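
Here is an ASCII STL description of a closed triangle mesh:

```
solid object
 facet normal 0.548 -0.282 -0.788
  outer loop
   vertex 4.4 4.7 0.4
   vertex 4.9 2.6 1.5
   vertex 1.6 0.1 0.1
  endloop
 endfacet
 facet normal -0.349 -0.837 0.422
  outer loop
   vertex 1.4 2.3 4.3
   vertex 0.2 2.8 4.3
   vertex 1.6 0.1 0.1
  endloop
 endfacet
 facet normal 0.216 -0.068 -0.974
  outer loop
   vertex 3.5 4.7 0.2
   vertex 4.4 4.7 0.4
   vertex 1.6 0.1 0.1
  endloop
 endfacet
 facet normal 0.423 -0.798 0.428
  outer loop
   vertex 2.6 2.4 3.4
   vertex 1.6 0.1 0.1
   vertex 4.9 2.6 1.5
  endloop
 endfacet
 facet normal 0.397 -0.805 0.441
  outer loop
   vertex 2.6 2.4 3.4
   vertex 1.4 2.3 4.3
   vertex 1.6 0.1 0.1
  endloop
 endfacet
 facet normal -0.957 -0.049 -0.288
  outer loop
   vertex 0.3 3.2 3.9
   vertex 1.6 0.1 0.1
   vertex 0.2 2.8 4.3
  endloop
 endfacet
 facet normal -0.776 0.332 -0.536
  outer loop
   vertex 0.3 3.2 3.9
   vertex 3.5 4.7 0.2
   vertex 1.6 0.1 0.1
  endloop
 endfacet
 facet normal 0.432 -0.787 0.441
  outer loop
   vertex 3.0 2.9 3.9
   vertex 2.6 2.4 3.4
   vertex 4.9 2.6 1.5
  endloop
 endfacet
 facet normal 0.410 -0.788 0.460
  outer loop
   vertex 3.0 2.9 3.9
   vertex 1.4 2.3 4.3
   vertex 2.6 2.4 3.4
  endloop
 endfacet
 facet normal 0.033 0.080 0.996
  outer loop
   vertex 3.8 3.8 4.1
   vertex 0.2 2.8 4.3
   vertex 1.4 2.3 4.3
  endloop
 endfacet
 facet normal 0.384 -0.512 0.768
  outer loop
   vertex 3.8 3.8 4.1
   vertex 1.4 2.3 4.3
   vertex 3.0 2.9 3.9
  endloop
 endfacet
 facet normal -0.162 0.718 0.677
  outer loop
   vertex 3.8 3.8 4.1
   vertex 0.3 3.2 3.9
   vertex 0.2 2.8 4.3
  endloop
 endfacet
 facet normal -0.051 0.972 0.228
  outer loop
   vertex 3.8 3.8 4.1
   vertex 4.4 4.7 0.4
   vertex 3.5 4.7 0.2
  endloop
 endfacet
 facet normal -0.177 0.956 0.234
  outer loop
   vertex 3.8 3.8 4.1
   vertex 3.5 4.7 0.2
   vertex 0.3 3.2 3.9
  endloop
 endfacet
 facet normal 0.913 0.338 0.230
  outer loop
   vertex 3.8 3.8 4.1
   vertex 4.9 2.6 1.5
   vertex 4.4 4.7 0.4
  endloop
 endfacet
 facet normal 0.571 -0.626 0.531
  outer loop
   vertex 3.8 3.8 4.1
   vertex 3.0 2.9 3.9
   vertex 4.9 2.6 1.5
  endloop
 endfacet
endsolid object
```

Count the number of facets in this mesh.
16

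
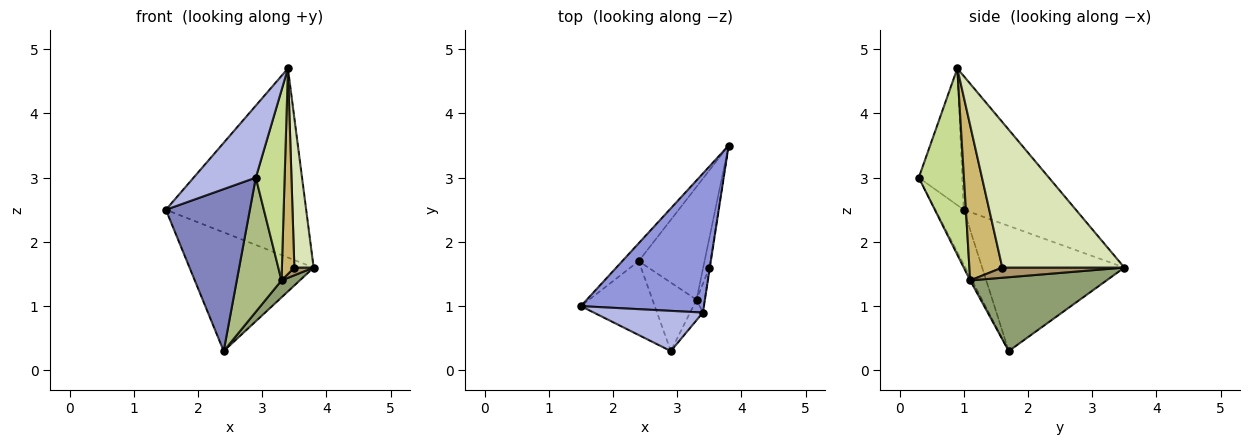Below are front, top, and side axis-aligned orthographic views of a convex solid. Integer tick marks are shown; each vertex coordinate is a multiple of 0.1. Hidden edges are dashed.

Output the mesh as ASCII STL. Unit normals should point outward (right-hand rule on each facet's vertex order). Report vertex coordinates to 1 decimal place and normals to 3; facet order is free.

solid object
 facet normal -0.750 0.654 -0.099
  outer loop
   vertex 2.4 1.7 0.3
   vertex 1.5 1.0 2.5
   vertex 3.8 3.5 1.6
  endloop
 endfacet
 facet normal -0.293 -0.870 -0.397
  outer loop
   vertex 2.4 1.7 0.3
   vertex 2.9 0.3 3.0
   vertex 1.5 1.0 2.5
  endloop
 endfacet
 facet normal -0.541 0.677 0.498
  outer loop
   vertex 3.4 0.9 4.7
   vertex 3.8 3.5 1.6
   vertex 1.5 1.0 2.5
  endloop
 endfacet
 facet normal -0.521 -0.745 0.416
  outer loop
   vertex 3.4 0.9 4.7
   vertex 1.5 1.0 2.5
   vertex 2.9 0.3 3.0
  endloop
 endfacet
 facet normal 0.743 -0.100 -0.662
  outer loop
   vertex 3.3 1.1 1.4
   vertex 2.4 1.7 0.3
   vertex 3.8 3.5 1.6
  endloop
 endfacet
 facet normal -0.038 -0.890 -0.454
  outer loop
   vertex 3.3 1.1 1.4
   vertex 2.9 0.3 3.0
   vertex 2.4 1.7 0.3
  endloop
 endfacet
 facet normal 0.842 -0.537 -0.058
  outer loop
   vertex 3.3 1.1 1.4
   vertex 3.4 0.9 4.7
   vertex 2.9 0.3 3.0
  endloop
 endfacet
 facet normal 0.988 -0.156 -0.003
  outer loop
   vertex 3.5 1.6 1.6
   vertex 3.8 3.5 1.6
   vertex 3.4 0.9 4.7
  endloop
 endfacet
 facet normal 0.848 -0.134 -0.513
  outer loop
   vertex 3.5 1.6 1.6
   vertex 3.3 1.1 1.4
   vertex 3.8 3.5 1.6
  endloop
 endfacet
 facet normal 0.934 -0.354 -0.050
  outer loop
   vertex 3.5 1.6 1.6
   vertex 3.4 0.9 4.7
   vertex 3.3 1.1 1.4
  endloop
 endfacet
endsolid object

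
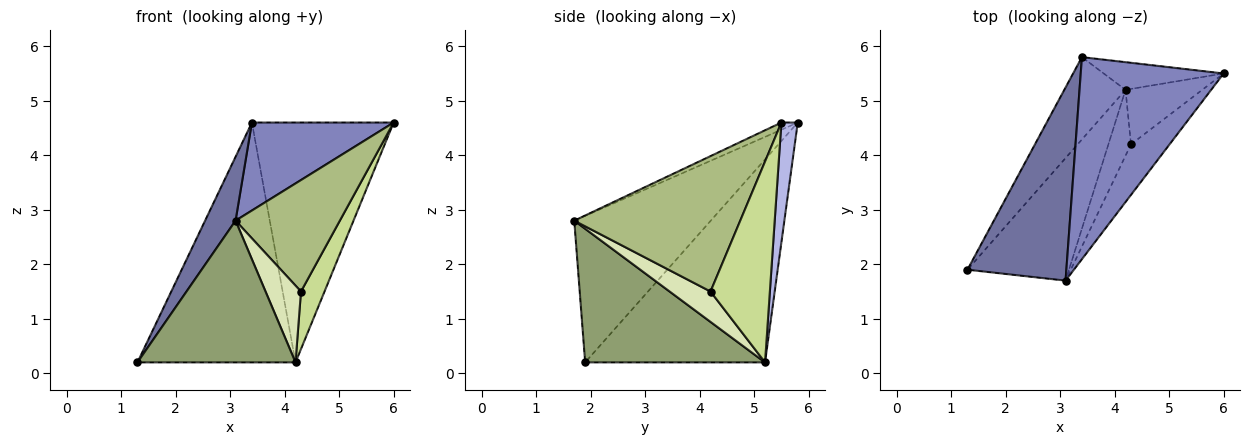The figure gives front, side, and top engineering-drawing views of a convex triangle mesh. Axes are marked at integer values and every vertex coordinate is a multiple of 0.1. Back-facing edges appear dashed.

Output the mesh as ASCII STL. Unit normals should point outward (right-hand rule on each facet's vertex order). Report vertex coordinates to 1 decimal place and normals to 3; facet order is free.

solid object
 facet normal -0.815 -0.182 0.550
  outer loop
   vertex 3.1 1.7 2.8
   vertex 3.4 5.8 4.6
   vertex 1.3 1.9 0.2
  endloop
 endfacet
 facet normal -0.046 -0.399 0.916
  outer loop
   vertex 3.1 1.7 2.8
   vertex 6.0 5.5 4.6
   vertex 3.4 5.8 4.6
  endloop
 endfacet
 facet normal -0.733 0.644 -0.221
  outer loop
   vertex 4.2 5.2 0.2
   vertex 1.3 1.9 0.2
   vertex 3.4 5.8 4.6
  endloop
 endfacet
 facet normal 0.114 0.987 -0.114
  outer loop
   vertex 4.2 5.2 0.2
   vertex 3.4 5.8 4.6
   vertex 6.0 5.5 4.6
  endloop
 endfacet
 facet normal 0.652 -0.573 -0.496
  outer loop
   vertex 4.2 5.2 0.2
   vertex 3.1 1.7 2.8
   vertex 1.3 1.9 0.2
  endloop
 endfacet
 facet normal 0.823 -0.517 -0.235
  outer loop
   vertex 4.3 4.2 1.5
   vertex 6.0 5.5 4.6
   vertex 3.1 1.7 2.8
  endloop
 endfacet
 facet normal 0.876 -0.347 -0.335
  outer loop
   vertex 4.3 4.2 1.5
   vertex 4.2 5.2 0.2
   vertex 6.0 5.5 4.6
  endloop
 endfacet
 facet normal 0.659 -0.571 -0.490
  outer loop
   vertex 4.3 4.2 1.5
   vertex 3.1 1.7 2.8
   vertex 4.2 5.2 0.2
  endloop
 endfacet
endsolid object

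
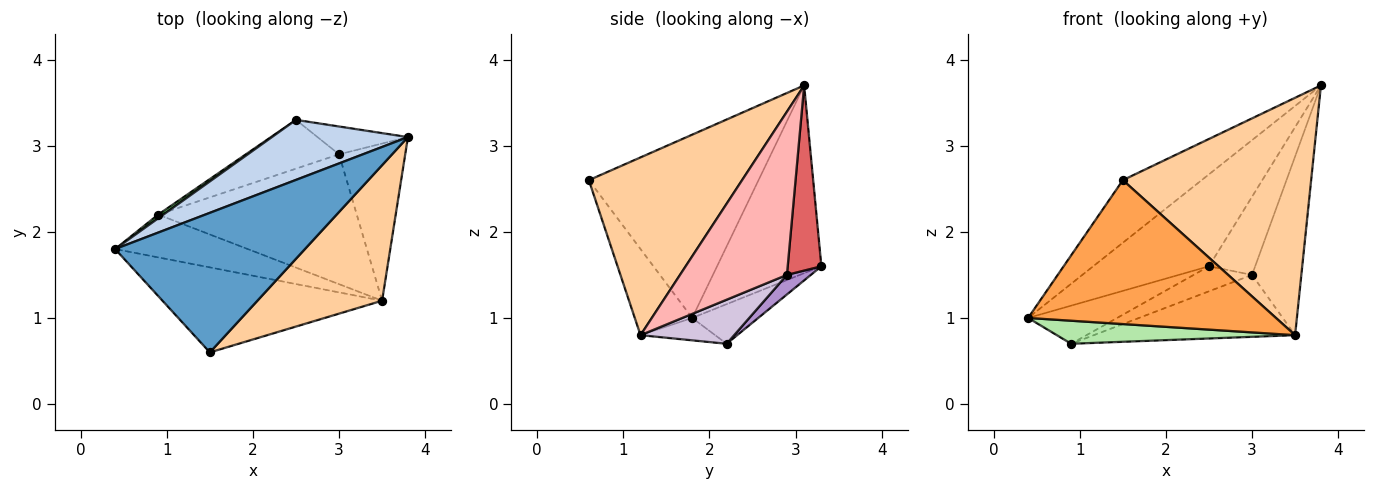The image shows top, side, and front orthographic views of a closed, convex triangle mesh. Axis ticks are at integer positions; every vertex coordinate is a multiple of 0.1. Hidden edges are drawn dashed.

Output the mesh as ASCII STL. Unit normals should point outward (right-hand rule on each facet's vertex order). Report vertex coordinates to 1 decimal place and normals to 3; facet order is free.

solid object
 facet normal -0.661 0.307 0.685
  outer loop
   vertex 1.5 0.6 2.6
   vertex 3.8 3.1 3.7
   vertex 0.4 1.8 1.0
  endloop
 endfacet
 facet normal -0.602 0.668 0.436
  outer loop
   vertex 2.5 3.3 1.6
   vertex 0.4 1.8 1.0
   vertex 3.8 3.1 3.7
  endloop
 endfacet
 facet normal -0.196 -0.844 -0.499
  outer loop
   vertex 3.5 1.2 0.8
   vertex 1.5 0.6 2.6
   vertex 0.4 1.8 1.0
  endloop
 endfacet
 facet normal 0.577 -0.709 0.405
  outer loop
   vertex 3.5 1.2 0.8
   vertex 3.8 3.1 3.7
   vertex 1.5 0.6 2.6
  endloop
 endfacet
 facet normal -0.594 0.801 0.077
  outer loop
   vertex 0.9 2.2 0.7
   vertex 0.4 1.8 1.0
   vertex 2.5 3.3 1.6
  endloop
 endfacet
 facet normal -0.147 -0.469 -0.871
  outer loop
   vertex 0.9 2.2 0.7
   vertex 3.5 1.2 0.8
   vertex 0.4 1.8 1.0
  endloop
 endfacet
 facet normal 0.566 0.777 -0.276
  outer loop
   vertex 3.0 2.9 1.5
   vertex 2.5 3.3 1.6
   vertex 3.8 3.1 3.7
  endloop
 endfacet
 facet normal 0.852 0.393 -0.346
  outer loop
   vertex 3.0 2.9 1.5
   vertex 3.8 3.1 3.7
   vertex 3.5 1.2 0.8
  endloop
 endfacet
 facet normal 0.184 0.448 -0.875
  outer loop
   vertex 3.0 2.9 1.5
   vertex 0.9 2.2 0.7
   vertex 2.5 3.3 1.6
  endloop
 endfacet
 facet normal 0.196 0.422 -0.885
  outer loop
   vertex 3.0 2.9 1.5
   vertex 3.5 1.2 0.8
   vertex 0.9 2.2 0.7
  endloop
 endfacet
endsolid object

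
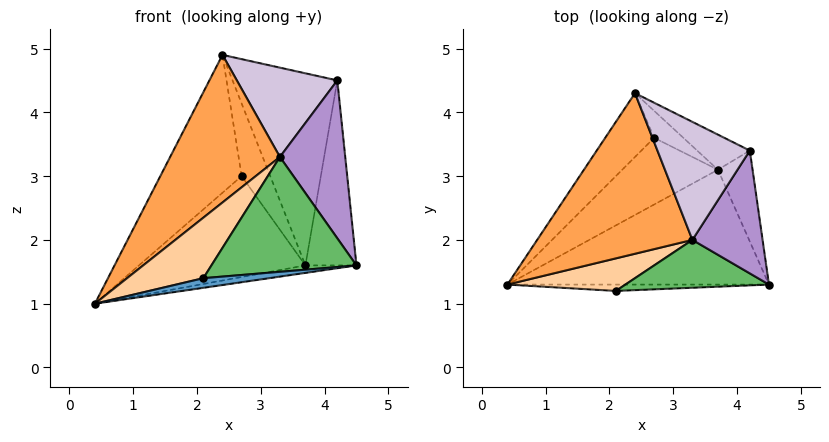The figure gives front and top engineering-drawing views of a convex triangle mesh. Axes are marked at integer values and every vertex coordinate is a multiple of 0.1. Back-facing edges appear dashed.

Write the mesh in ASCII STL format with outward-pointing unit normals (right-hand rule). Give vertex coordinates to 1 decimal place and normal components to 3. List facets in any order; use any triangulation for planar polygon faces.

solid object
 facet normal 0.080 -0.831 -0.550
  outer loop
   vertex 2.1 1.2 1.4
   vertex 0.4 1.3 1.0
   vertex 4.5 1.3 1.6
  endloop
 endfacet
 facet normal 0.145 0.064 -0.987
  outer loop
   vertex 3.7 3.1 1.6
   vertex 4.5 1.3 1.6
   vertex 0.4 1.3 1.0
  endloop
 endfacet
 facet normal -0.388 -0.624 0.679
  outer loop
   vertex 3.3 2.0 3.3
   vertex 2.4 4.3 4.9
   vertex 0.4 1.3 1.0
  endloop
 endfacet
 facet normal -0.161 -0.869 0.468
  outer loop
   vertex 3.3 2.0 3.3
   vertex 0.4 1.3 1.0
   vertex 2.1 1.2 1.4
  endloop
 endfacet
 facet normal 0.006 -0.923 0.385
  outer loop
   vertex 3.3 2.0 3.3
   vertex 2.1 1.2 1.4
   vertex 4.5 1.3 1.6
  endloop
 endfacet
 facet normal -0.477 0.798 -0.369
  outer loop
   vertex 2.7 3.6 3.0
   vertex 0.4 1.3 1.0
   vertex 2.4 4.3 4.9
  endloop
 endfacet
 facet normal -0.334 0.786 -0.520
  outer loop
   vertex 2.7 3.6 3.0
   vertex 3.7 3.1 1.6
   vertex 0.4 1.3 1.0
  endloop
 endfacet
 facet normal -0.019 0.937 -0.348
  outer loop
   vertex 2.7 3.6 3.0
   vertex 2.4 4.3 4.9
   vertex 3.7 3.1 1.6
  endloop
 endfacet
 facet normal 0.379 -0.731 0.568
  outer loop
   vertex 4.2 3.4 4.5
   vertex 3.3 2.0 3.3
   vertex 4.5 1.3 1.6
  endloop
 endfacet
 facet normal -0.124 -0.599 0.791
  outer loop
   vertex 4.2 3.4 4.5
   vertex 2.4 4.3 4.9
   vertex 3.3 2.0 3.3
  endloop
 endfacet
 facet normal 0.896 0.398 -0.196
  outer loop
   vertex 4.2 3.4 4.5
   vertex 4.5 1.3 1.6
   vertex 3.7 3.1 1.6
  endloop
 endfacet
 facet normal 0.412 0.896 -0.164
  outer loop
   vertex 4.2 3.4 4.5
   vertex 3.7 3.1 1.6
   vertex 2.4 4.3 4.9
  endloop
 endfacet
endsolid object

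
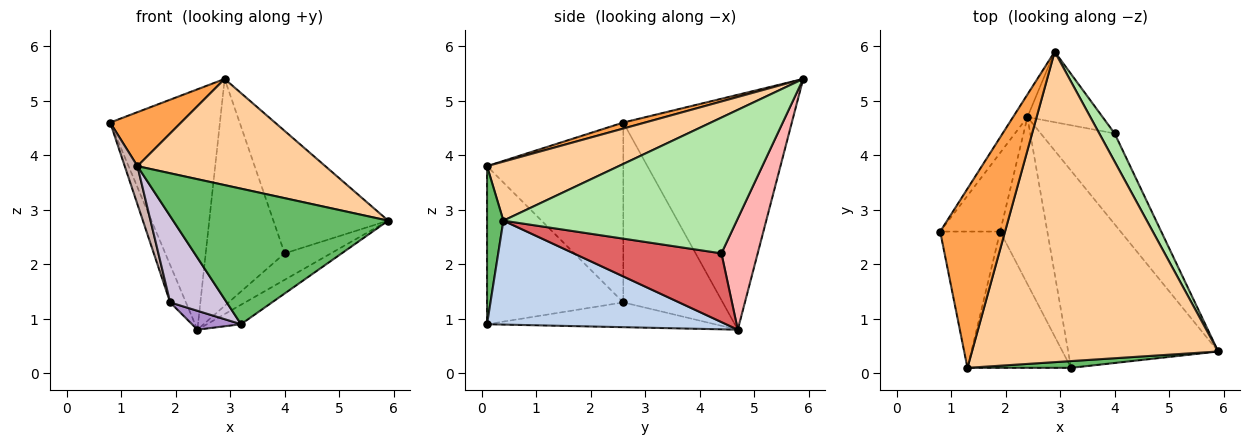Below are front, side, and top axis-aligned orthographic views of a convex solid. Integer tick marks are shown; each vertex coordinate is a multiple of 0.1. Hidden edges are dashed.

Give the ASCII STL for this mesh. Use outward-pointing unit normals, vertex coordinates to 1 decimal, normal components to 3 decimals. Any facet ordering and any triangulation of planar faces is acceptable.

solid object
 facet normal -0.837 0.545 -0.051
  outer loop
   vertex 2.4 4.7 0.8
   vertex 0.8 2.6 4.6
   vertex 2.9 5.9 5.4
  endloop
 endfacet
 facet normal 0.568 0.081 -0.819
  outer loop
   vertex 3.2 0.1 0.9
   vertex 2.4 4.7 0.8
   vertex 5.9 0.4 2.8
  endloop
 endfacet
 facet normal 0.088 -0.287 0.954
  outer loop
   vertex 1.3 0.1 3.8
   vertex 2.9 5.9 5.4
   vertex 0.8 2.6 4.6
  endloop
 endfacet
 facet normal 0.221 -0.316 0.923
  outer loop
   vertex 1.3 0.1 3.8
   vertex 5.9 0.4 2.8
   vertex 2.9 5.9 5.4
  endloop
 endfacet
 facet normal 0.076 -0.996 0.050
  outer loop
   vertex 1.3 0.1 3.8
   vertex 3.2 0.1 0.9
   vertex 5.9 0.4 2.8
  endloop
 endfacet
 facet normal 0.893 0.439 0.101
  outer loop
   vertex 4.0 4.4 2.2
   vertex 2.9 5.9 5.4
   vertex 5.9 0.4 2.8
  endloop
 endfacet
 facet normal 0.666 0.209 -0.716
  outer loop
   vertex 4.0 4.4 2.2
   vertex 5.9 0.4 2.8
   vertex 2.4 4.7 0.8
  endloop
 endfacet
 facet normal 0.402 0.874 -0.272
  outer loop
   vertex 4.0 4.4 2.2
   vertex 2.4 4.7 0.8
   vertex 2.9 5.9 5.4
  endloop
 endfacet
 facet normal -0.463 -0.100 -0.881
  outer loop
   vertex 1.9 2.6 1.3
   vertex 2.4 4.7 0.8
   vertex 3.2 0.1 0.9
  endloop
 endfacet
 facet normal -0.790 -0.328 -0.518
  outer loop
   vertex 1.9 2.6 1.3
   vertex 3.2 0.1 0.9
   vertex 1.3 0.1 3.8
  endloop
 endfacet
 facet normal -0.938 0.149 -0.313
  outer loop
   vertex 1.9 2.6 1.3
   vertex 0.8 2.6 4.6
   vertex 2.4 4.7 0.8
  endloop
 endfacet
 facet normal -0.945 -0.088 -0.315
  outer loop
   vertex 1.9 2.6 1.3
   vertex 1.3 0.1 3.8
   vertex 0.8 2.6 4.6
  endloop
 endfacet
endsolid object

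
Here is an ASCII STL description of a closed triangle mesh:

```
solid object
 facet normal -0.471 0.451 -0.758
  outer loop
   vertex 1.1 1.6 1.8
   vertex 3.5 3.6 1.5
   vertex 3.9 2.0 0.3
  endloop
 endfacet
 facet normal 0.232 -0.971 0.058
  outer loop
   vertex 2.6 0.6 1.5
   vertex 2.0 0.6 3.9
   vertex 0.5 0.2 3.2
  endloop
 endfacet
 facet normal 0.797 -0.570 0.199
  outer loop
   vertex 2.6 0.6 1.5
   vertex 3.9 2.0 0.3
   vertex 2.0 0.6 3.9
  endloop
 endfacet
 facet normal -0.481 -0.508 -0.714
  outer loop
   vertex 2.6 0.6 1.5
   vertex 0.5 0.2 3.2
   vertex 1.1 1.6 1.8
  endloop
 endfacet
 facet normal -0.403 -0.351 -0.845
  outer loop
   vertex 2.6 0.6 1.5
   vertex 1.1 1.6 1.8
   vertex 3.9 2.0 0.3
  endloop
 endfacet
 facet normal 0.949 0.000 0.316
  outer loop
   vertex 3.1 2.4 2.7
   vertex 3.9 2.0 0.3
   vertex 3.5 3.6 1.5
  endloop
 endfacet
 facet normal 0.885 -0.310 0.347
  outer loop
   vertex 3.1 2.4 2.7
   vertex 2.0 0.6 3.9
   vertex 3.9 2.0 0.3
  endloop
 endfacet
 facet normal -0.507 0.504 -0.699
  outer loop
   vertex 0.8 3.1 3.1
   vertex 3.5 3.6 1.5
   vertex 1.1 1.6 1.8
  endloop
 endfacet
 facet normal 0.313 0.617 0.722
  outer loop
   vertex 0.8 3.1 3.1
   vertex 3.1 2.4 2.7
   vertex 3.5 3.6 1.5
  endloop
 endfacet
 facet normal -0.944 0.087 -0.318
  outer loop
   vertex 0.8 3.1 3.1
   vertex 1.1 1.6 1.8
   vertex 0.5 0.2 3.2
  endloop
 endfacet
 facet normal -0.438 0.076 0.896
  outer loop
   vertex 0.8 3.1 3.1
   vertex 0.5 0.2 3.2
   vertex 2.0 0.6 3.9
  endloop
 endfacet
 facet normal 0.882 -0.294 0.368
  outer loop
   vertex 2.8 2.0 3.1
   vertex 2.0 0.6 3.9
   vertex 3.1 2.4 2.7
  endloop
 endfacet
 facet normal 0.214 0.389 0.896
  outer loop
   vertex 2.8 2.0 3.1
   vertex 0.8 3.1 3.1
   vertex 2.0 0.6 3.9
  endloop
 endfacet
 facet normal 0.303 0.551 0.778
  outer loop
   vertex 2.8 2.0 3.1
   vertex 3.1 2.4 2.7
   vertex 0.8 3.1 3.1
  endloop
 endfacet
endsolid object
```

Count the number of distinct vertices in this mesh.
9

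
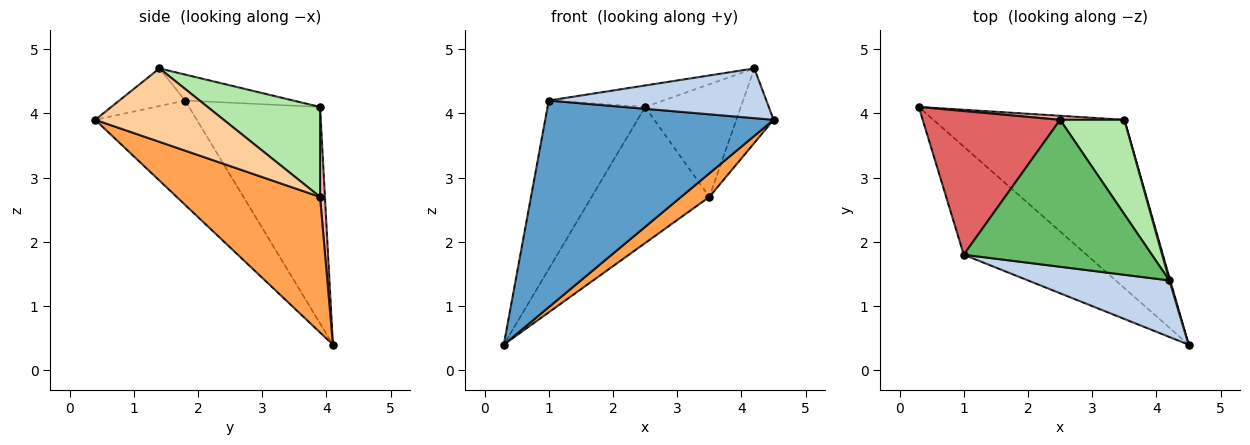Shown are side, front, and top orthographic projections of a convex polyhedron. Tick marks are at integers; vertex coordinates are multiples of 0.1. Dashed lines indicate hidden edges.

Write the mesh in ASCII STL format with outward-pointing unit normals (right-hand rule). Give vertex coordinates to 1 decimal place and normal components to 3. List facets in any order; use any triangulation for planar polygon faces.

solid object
 facet normal -0.367 -0.824 -0.431
  outer loop
   vertex 1.0 1.8 4.2
   vertex 0.3 4.1 0.4
   vertex 4.5 0.4 3.9
  endloop
 endfacet
 facet normal -0.196 -0.648 0.736
  outer loop
   vertex 1.0 1.8 4.2
   vertex 4.5 0.4 3.9
   vertex 4.2 1.4 4.7
  endloop
 endfacet
 facet normal 0.575 -0.113 -0.810
  outer loop
   vertex 3.5 3.9 2.7
   vertex 4.5 0.4 3.9
   vertex 0.3 4.1 0.4
  endloop
 endfacet
 facet normal 0.960 0.279 0.012
  outer loop
   vertex 3.5 3.9 2.7
   vertex 4.2 1.4 4.7
   vertex 4.5 0.4 3.9
  endloop
 endfacet
 facet normal -0.135 0.143 0.980
  outer loop
   vertex 2.5 3.9 4.1
   vertex 1.0 1.8 4.2
   vertex 4.2 1.4 4.7
  endloop
 endfacet
 facet normal 0.669 0.570 0.478
  outer loop
   vertex 2.5 3.9 4.1
   vertex 4.2 1.4 4.7
   vertex 3.5 3.9 2.7
  endloop
 endfacet
 facet normal -0.715 0.532 0.454
  outer loop
   vertex 2.5 3.9 4.1
   vertex 0.3 4.1 0.4
   vertex 1.0 1.8 4.2
  endloop
 endfacet
 facet normal 0.041 0.999 0.029
  outer loop
   vertex 2.5 3.9 4.1
   vertex 3.5 3.9 2.7
   vertex 0.3 4.1 0.4
  endloop
 endfacet
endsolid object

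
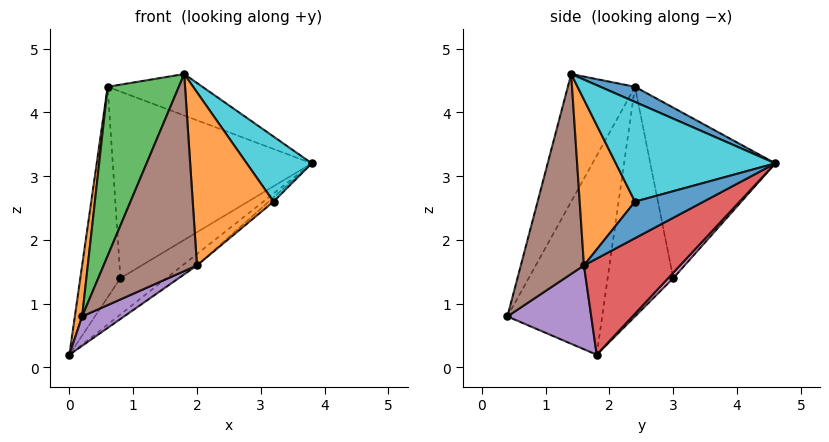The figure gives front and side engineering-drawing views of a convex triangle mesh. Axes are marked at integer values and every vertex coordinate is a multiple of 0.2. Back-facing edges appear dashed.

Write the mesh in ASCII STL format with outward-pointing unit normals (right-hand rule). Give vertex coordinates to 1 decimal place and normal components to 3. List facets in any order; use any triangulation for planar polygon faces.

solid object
 facet normal 0.122 0.333 0.935
  outer loop
   vertex 0.6 2.4 4.4
   vertex 1.8 1.4 4.6
   vertex 3.8 4.6 3.2
  endloop
 endfacet
 facet normal -0.986 -0.076 0.152
  outer loop
   vertex 0.6 2.4 4.4
   vertex 0.0 1.8 0.2
   vertex 0.2 0.4 0.8
  endloop
 endfacet
 facet normal -0.619 -0.656 0.433
  outer loop
   vertex 0.6 2.4 4.4
   vertex 0.2 0.4 0.8
   vertex 1.8 1.4 4.6
  endloop
 endfacet
 facet normal 0.577 0.087 -0.812
  outer loop
   vertex 2.0 1.6 1.6
   vertex 0.0 1.8 0.2
   vertex 3.8 4.6 3.2
  endloop
 endfacet
 facet normal 0.535 -0.267 -0.802
  outer loop
   vertex 2.0 1.6 1.6
   vertex 0.2 0.4 0.8
   vertex 0.0 1.8 0.2
  endloop
 endfacet
 facet normal 0.560 -0.828 -0.018
  outer loop
   vertex 2.0 1.6 1.6
   vertex 1.8 1.4 4.6
   vertex 0.2 0.4 0.8
  endloop
 endfacet
 facet normal 0.075 0.679 -0.730
  outer loop
   vertex 0.8 3.0 1.4
   vertex 3.8 4.6 3.2
   vertex 0.0 1.8 0.2
  endloop
 endfacet
 facet normal -0.852 0.521 0.047
  outer loop
   vertex 0.8 3.0 1.4
   vertex 0.0 1.8 0.2
   vertex 0.6 2.4 4.4
  endloop
 endfacet
 facet normal -0.527 0.839 0.133
  outer loop
   vertex 0.8 3.0 1.4
   vertex 0.6 2.4 4.4
   vertex 3.8 4.6 3.2
  endloop
 endfacet
 facet normal 0.841 -0.343 0.417
  outer loop
   vertex 3.2 2.4 2.6
   vertex 3.8 4.6 3.2
   vertex 1.8 1.4 4.6
  endloop
 endfacet
 facet normal 0.622 0.043 -0.782
  outer loop
   vertex 3.2 2.4 2.6
   vertex 2.0 1.6 1.6
   vertex 3.8 4.6 3.2
  endloop
 endfacet
 facet normal 0.565 -0.825 -0.017
  outer loop
   vertex 3.2 2.4 2.6
   vertex 1.8 1.4 4.6
   vertex 2.0 1.6 1.6
  endloop
 endfacet
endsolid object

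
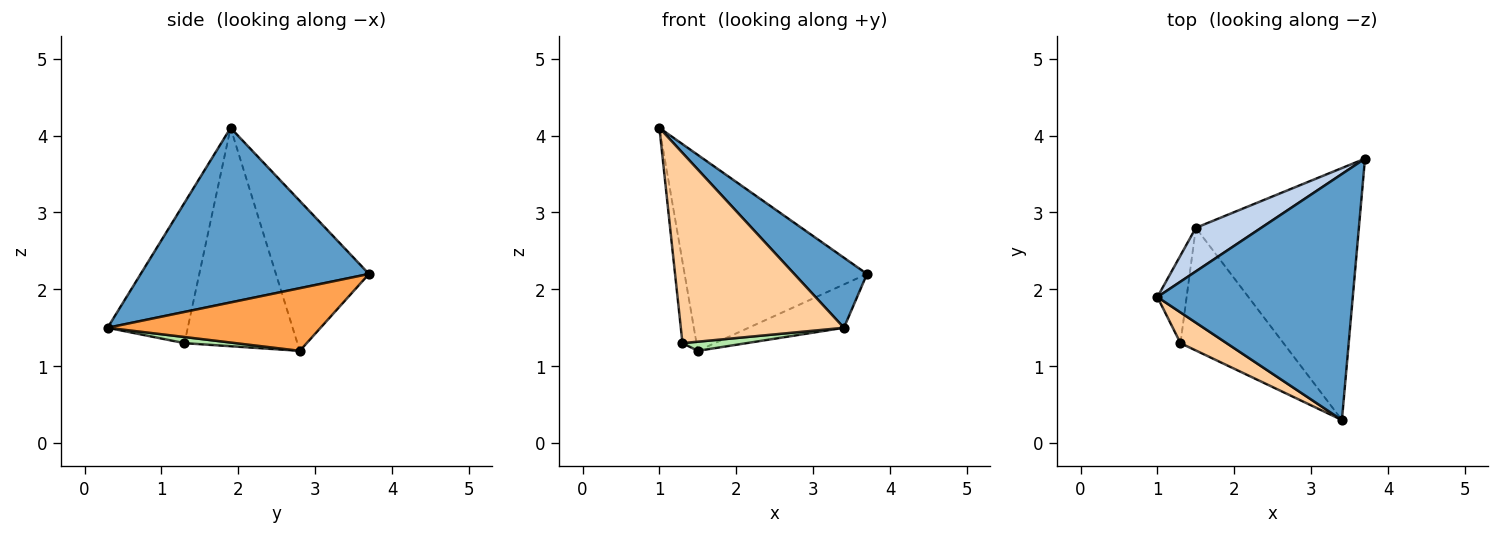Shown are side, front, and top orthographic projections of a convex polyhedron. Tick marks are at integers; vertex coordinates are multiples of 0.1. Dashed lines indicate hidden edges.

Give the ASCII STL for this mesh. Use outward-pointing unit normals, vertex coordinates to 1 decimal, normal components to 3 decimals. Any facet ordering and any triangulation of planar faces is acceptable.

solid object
 facet normal 0.652 -0.208 0.729
  outer loop
   vertex 3.4 0.3 1.5
   vertex 3.7 3.7 2.2
   vertex 1.0 1.9 4.1
  endloop
 endfacet
 facet normal -0.446 0.874 0.194
  outer loop
   vertex 1.5 2.8 1.2
   vertex 1.0 1.9 4.1
   vertex 3.7 3.7 2.2
  endloop
 endfacet
 facet normal 0.354 0.159 -0.922
  outer loop
   vertex 1.5 2.8 1.2
   vertex 3.7 3.7 2.2
   vertex 3.4 0.3 1.5
  endloop
 endfacet
 facet normal -0.437 -0.888 0.144
  outer loop
   vertex 1.3 1.3 1.3
   vertex 3.4 0.3 1.5
   vertex 1.0 1.9 4.1
  endloop
 endfacet
 facet normal -0.984 0.122 -0.132
  outer loop
   vertex 1.3 1.3 1.3
   vertex 1.0 1.9 4.1
   vertex 1.5 2.8 1.2
  endloop
 endfacet
 facet normal 0.059 -0.074 -0.995
  outer loop
   vertex 1.3 1.3 1.3
   vertex 1.5 2.8 1.2
   vertex 3.4 0.3 1.5
  endloop
 endfacet
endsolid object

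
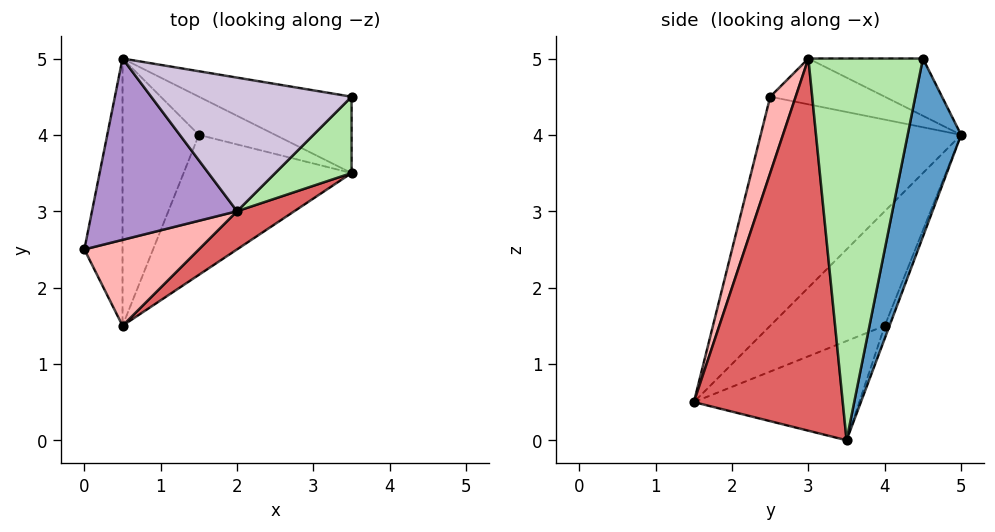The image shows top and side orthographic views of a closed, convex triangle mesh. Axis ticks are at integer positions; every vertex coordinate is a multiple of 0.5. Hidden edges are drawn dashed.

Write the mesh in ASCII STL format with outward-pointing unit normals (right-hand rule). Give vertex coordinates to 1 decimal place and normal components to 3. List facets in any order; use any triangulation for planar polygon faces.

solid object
 facet normal 0.223 0.956 -0.191
  outer loop
   vertex 3.5 4.5 5.0
   vertex 3.5 3.5 0.0
   vertex 0.5 5.0 4.0
  endloop
 endfacet
 facet normal -0.973 0.162 -0.162
  outer loop
   vertex 0.5 1.5 0.5
   vertex 0.0 2.5 4.5
   vertex 0.5 5.0 4.0
  endloop
 endfacet
 facet normal -0.066 0.917 -0.393
  outer loop
   vertex 1.5 4.0 1.5
   vertex 0.5 5.0 4.0
   vertex 3.5 3.5 0.0
  endloop
 endfacet
 facet normal -0.446 0.480 -0.755
  outer loop
   vertex 1.5 4.0 1.5
   vertex 3.5 3.5 0.0
   vertex 0.5 1.5 0.5
  endloop
 endfacet
 facet normal -0.728 0.485 -0.485
  outer loop
   vertex 1.5 4.0 1.5
   vertex 0.5 1.5 0.5
   vertex 0.5 5.0 4.0
  endloop
 endfacet
 facet normal 0.700 -0.700 0.140
  outer loop
   vertex 2.0 3.0 5.0
   vertex 3.5 3.5 0.0
   vertex 3.5 4.5 5.0
  endloop
 endfacet
 facet normal 0.563 -0.822 0.087
  outer loop
   vertex 2.0 3.0 5.0
   vertex 0.5 1.5 0.5
   vertex 3.5 3.5 0.0
  endloop
 endfacet
 facet normal 0.173 -0.950 0.259
  outer loop
   vertex 2.0 3.0 5.0
   vertex 0.0 2.5 4.5
   vertex 0.5 1.5 0.5
  endloop
 endfacet
 facet normal -0.292 0.243 0.925
  outer loop
   vertex 2.0 3.0 5.0
   vertex 0.5 5.0 4.0
   vertex 0.0 2.5 4.5
  endloop
 endfacet
 facet normal -0.265 0.265 0.927
  outer loop
   vertex 2.0 3.0 5.0
   vertex 3.5 4.5 5.0
   vertex 0.5 5.0 4.0
  endloop
 endfacet
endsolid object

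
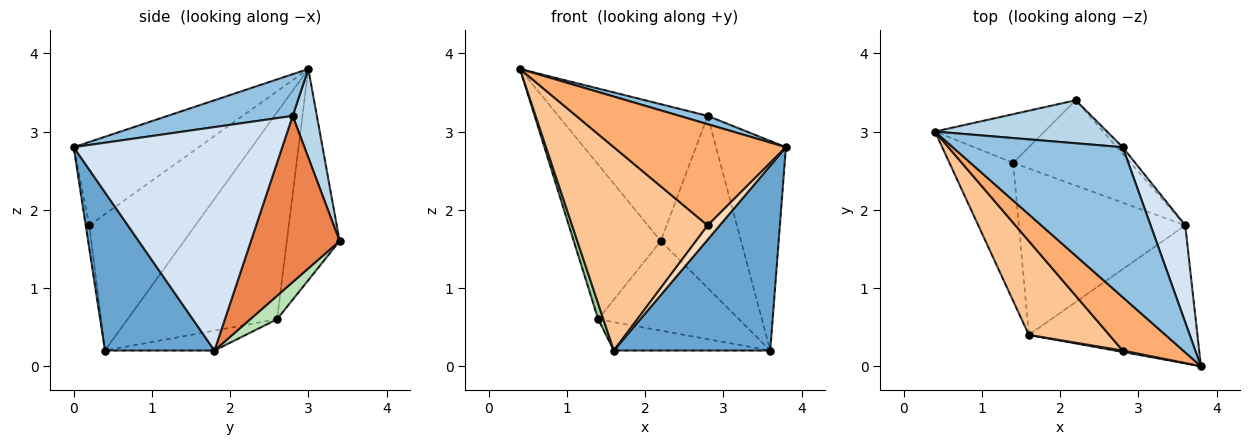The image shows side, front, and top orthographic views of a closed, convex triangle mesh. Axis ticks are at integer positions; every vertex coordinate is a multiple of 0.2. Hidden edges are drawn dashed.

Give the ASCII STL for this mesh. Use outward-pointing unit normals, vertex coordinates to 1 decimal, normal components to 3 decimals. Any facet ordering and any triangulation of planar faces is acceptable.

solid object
 facet normal 0.489 -0.699 -0.522
  outer loop
   vertex 3.6 1.8 0.2
   vertex 3.8 0.0 2.8
   vertex 1.6 0.4 0.2
  endloop
 endfacet
 facet normal 0.238 -0.054 0.970
  outer loop
   vertex 2.8 2.8 3.2
   vertex 0.4 3.0 3.8
   vertex 3.8 0.0 2.8
  endloop
 endfacet
 facet normal 0.153 0.943 0.296
  outer loop
   vertex 2.8 2.8 3.2
   vertex 2.2 3.4 1.6
   vertex 0.4 3.0 3.8
  endloop
 endfacet
 facet normal 0.938 0.314 0.145
  outer loop
   vertex 2.8 2.8 3.2
   vertex 3.8 0.0 2.8
   vertex 3.6 1.8 0.2
  endloop
 endfacet
 facet normal 0.741 0.671 -0.026
  outer loop
   vertex 2.8 2.8 3.2
   vertex 3.6 1.8 0.2
   vertex 2.2 3.4 1.6
  endloop
 endfacet
 facet normal -0.541 -0.744 0.392
  outer loop
   vertex 2.8 0.2 1.8
   vertex 3.8 0.0 2.8
   vertex 0.4 3.0 3.8
  endloop
 endfacet
 facet normal -0.579 -0.740 0.342
  outer loop
   vertex 2.8 0.2 1.8
   vertex 0.4 3.0 3.8
   vertex 1.6 0.4 0.2
  endloop
 endfacet
 facet normal -0.286 -0.953 0.095
  outer loop
   vertex 2.8 0.2 1.8
   vertex 1.6 0.4 0.2
   vertex 3.8 0.0 2.8
  endloop
 endfacet
 facet normal -0.501 0.826 -0.260
  outer loop
   vertex 1.4 2.6 0.6
   vertex 0.4 3.0 3.8
   vertex 2.2 3.4 1.6
  endloop
 endfacet
 facet normal -0.955 -0.033 -0.294
  outer loop
   vertex 1.4 2.6 0.6
   vertex 1.6 0.4 0.2
   vertex 0.4 3.0 3.8
  endloop
 endfacet
 facet normal 0.137 0.717 -0.683
  outer loop
   vertex 1.4 2.6 0.6
   vertex 2.2 3.4 1.6
   vertex 3.6 1.8 0.2
  endloop
 endfacet
 facet normal -0.117 0.167 -0.979
  outer loop
   vertex 1.4 2.6 0.6
   vertex 3.6 1.8 0.2
   vertex 1.6 0.4 0.2
  endloop
 endfacet
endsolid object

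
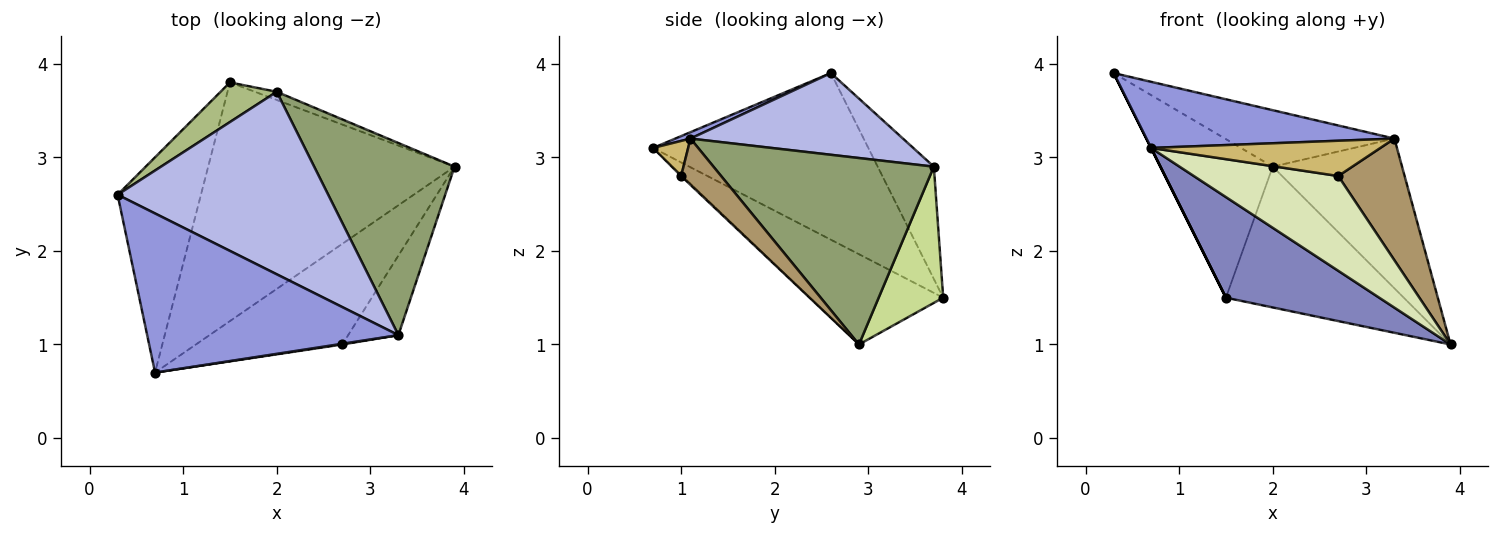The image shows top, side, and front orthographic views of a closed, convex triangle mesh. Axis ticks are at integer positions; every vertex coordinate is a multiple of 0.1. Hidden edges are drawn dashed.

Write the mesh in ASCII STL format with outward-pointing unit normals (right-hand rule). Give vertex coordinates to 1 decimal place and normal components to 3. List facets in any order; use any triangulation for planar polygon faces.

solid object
 facet normal -0.894 0.000 -0.447
  outer loop
   vertex 1.5 3.8 1.5
   vertex 0.7 0.7 3.1
   vertex 0.3 2.6 3.9
  endloop
 endfacet
 facet normal -0.320 -0.368 -0.873
  outer loop
   vertex 1.5 3.8 1.5
   vertex 3.9 2.9 1.0
   vertex 0.7 0.7 3.1
  endloop
 endfacet
 facet normal 0.024 -0.384 0.923
  outer loop
   vertex 3.3 1.1 3.2
   vertex 0.3 2.6 3.9
   vertex 0.7 0.7 3.1
  endloop
 endfacet
 facet normal 0.348 0.277 0.896
  outer loop
   vertex 2.0 3.7 2.9
   vertex 0.3 2.6 3.9
   vertex 3.3 1.1 3.2
  endloop
 endfacet
 facet normal 0.723 0.425 0.545
  outer loop
   vertex 2.0 3.7 2.9
   vertex 3.3 1.1 3.2
   vertex 3.9 2.9 1.0
  endloop
 endfacet
 facet normal -0.436 0.873 0.218
  outer loop
   vertex 2.0 3.7 2.9
   vertex 1.5 3.8 1.5
   vertex 0.3 2.6 3.9
  endloop
 endfacet
 facet normal 0.341 0.939 -0.055
  outer loop
   vertex 2.0 3.7 2.9
   vertex 3.9 2.9 1.0
   vertex 1.5 3.8 1.5
  endloop
 endfacet
 facet normal -0.006 -0.686 -0.728
  outer loop
   vertex 2.7 1.0 2.8
   vertex 0.7 0.7 3.1
   vertex 3.9 2.9 1.0
  endloop
 endfacet
 facet normal 0.450 -0.747 -0.489
  outer loop
   vertex 2.7 1.0 2.8
   vertex 3.9 2.9 1.0
   vertex 3.3 1.1 3.2
  endloop
 endfacet
 facet normal 0.151 -0.988 0.020
  outer loop
   vertex 2.7 1.0 2.8
   vertex 3.3 1.1 3.2
   vertex 0.7 0.7 3.1
  endloop
 endfacet
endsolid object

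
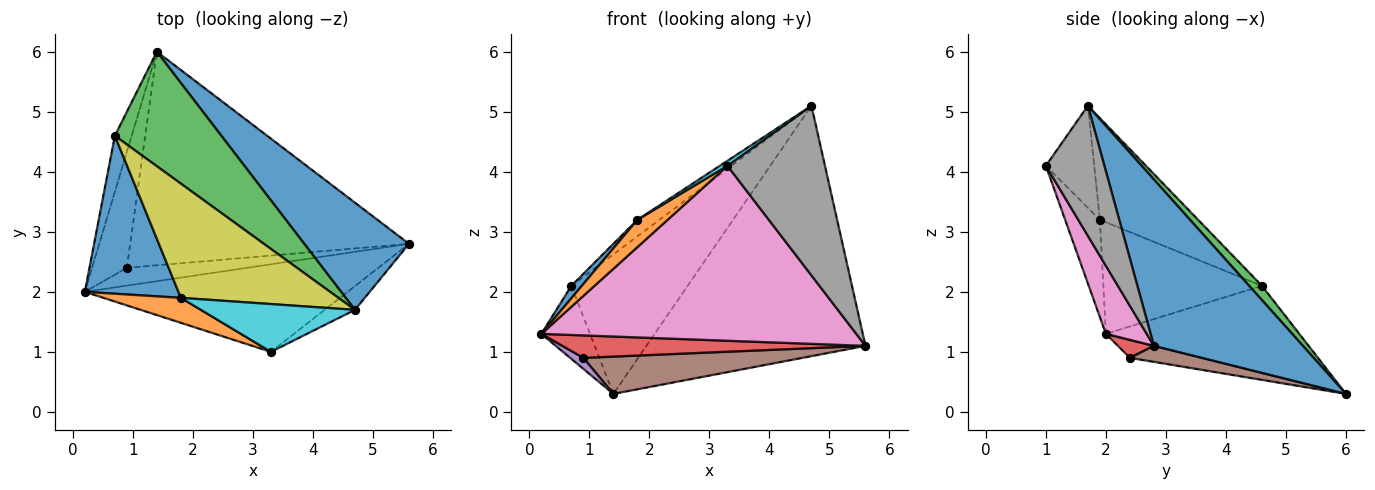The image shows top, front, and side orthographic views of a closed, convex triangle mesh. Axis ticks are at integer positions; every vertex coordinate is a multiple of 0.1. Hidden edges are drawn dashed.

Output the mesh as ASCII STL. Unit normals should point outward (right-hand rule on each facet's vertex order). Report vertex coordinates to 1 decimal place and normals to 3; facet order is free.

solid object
 facet normal 0.530 0.779 0.334
  outer loop
   vertex 4.7 1.7 5.1
   vertex 5.6 2.8 1.1
   vertex 1.4 6.0 0.3
  endloop
 endfacet
 facet normal -0.953 0.240 -0.184
  outer loop
   vertex 0.7 4.6 2.1
   vertex 1.4 6.0 0.3
   vertex 0.2 2.0 1.3
  endloop
 endfacet
 facet normal 0.084 0.770 0.632
  outer loop
   vertex 0.7 4.6 2.1
   vertex 4.7 1.7 5.1
   vertex 1.4 6.0 0.3
  endloop
 endfacet
 facet normal 0.093 -0.781 -0.618
  outer loop
   vertex 0.9 2.4 0.9
   vertex 5.6 2.8 1.1
   vertex 0.2 2.0 1.3
  endloop
 endfacet
 facet normal -0.458 -0.084 -0.885
  outer loop
   vertex 0.9 2.4 0.9
   vertex 0.2 2.0 1.3
   vertex 1.4 6.0 0.3
  endloop
 endfacet
 facet normal 0.056 -0.172 -0.984
  outer loop
   vertex 0.9 2.4 0.9
   vertex 1.4 6.0 0.3
   vertex 5.6 2.8 1.1
  endloop
 endfacet
 facet normal 0.115 -0.888 -0.445
  outer loop
   vertex 3.3 1.0 4.1
   vertex 0.2 2.0 1.3
   vertex 5.6 2.8 1.1
  endloop
 endfacet
 facet normal 0.511 -0.851 -0.119
  outer loop
   vertex 3.3 1.0 4.1
   vertex 5.6 2.8 1.1
   vertex 4.7 1.7 5.1
  endloop
 endfacet
 facet normal -0.538 0.121 0.834
  outer loop
   vertex 1.8 1.9 3.2
   vertex 4.7 1.7 5.1
   vertex 0.7 4.6 2.1
  endloop
 endfacet
 facet normal -0.550 -0.086 0.831
  outer loop
   vertex 1.8 1.9 3.2
   vertex 3.3 1.0 4.1
   vertex 4.7 1.7 5.1
  endloop
 endfacet
 facet normal -0.765 -0.050 0.642
  outer loop
   vertex 1.8 1.9 3.2
   vertex 0.7 4.6 2.1
   vertex 0.2 2.0 1.3
  endloop
 endfacet
 facet normal -0.647 -0.563 0.515
  outer loop
   vertex 1.8 1.9 3.2
   vertex 0.2 2.0 1.3
   vertex 3.3 1.0 4.1
  endloop
 endfacet
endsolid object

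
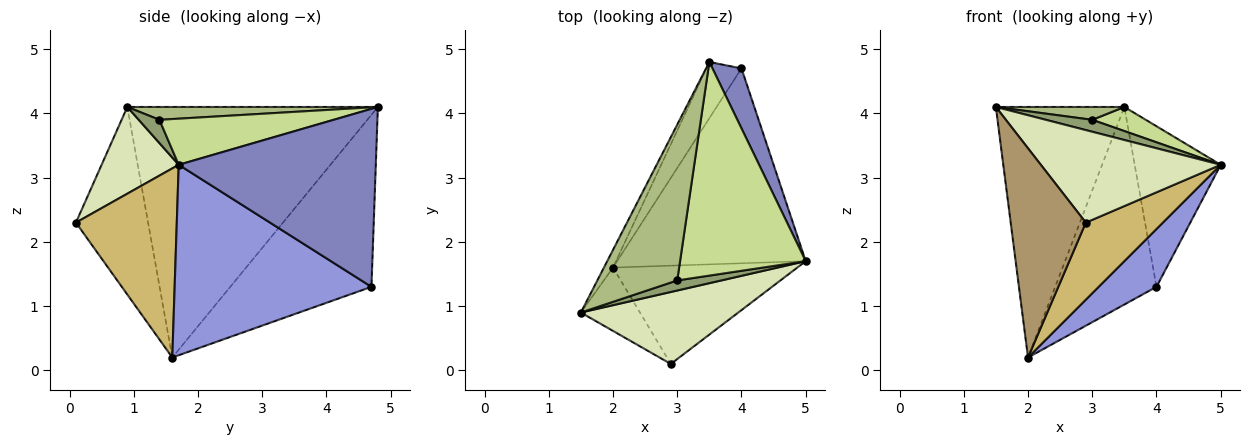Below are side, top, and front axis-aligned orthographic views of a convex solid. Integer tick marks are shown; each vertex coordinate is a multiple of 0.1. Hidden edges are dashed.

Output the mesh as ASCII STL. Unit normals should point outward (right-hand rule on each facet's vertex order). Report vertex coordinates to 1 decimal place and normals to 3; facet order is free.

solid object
 facet normal -0.889 0.456 -0.032
  outer loop
   vertex 2.0 1.6 0.2
   vertex 1.5 0.9 4.1
   vertex 3.5 4.8 4.1
  endloop
 endfacet
 facet normal 0.906 0.396 0.148
  outer loop
   vertex 4.0 4.7 1.3
   vertex 3.5 4.8 4.1
   vertex 5.0 1.7 3.2
  endloop
 endfacet
 facet normal 0.696 -0.204 -0.689
  outer loop
   vertex 4.0 4.7 1.3
   vertex 5.0 1.7 3.2
   vertex 2.0 1.6 0.2
  endloop
 endfacet
 facet normal -0.801 0.575 -0.164
  outer loop
   vertex 4.0 4.7 1.3
   vertex 2.0 1.6 0.2
   vertex 3.5 4.8 4.1
  endloop
 endfacet
 facet normal 0.322 -0.723 0.611
  outer loop
   vertex 3.0 1.4 3.9
   vertex 1.5 0.9 4.1
   vertex 5.0 1.7 3.2
  endloop
 endfacet
 facet normal 0.158 -0.081 0.984
  outer loop
   vertex 3.0 1.4 3.9
   vertex 3.5 4.8 4.1
   vertex 1.5 0.9 4.1
  endloop
 endfacet
 facet normal 0.343 -0.105 0.934
  outer loop
   vertex 3.0 1.4 3.9
   vertex 5.0 1.7 3.2
   vertex 3.5 4.8 4.1
  endloop
 endfacet
 facet normal 0.320 -0.748 0.582
  outer loop
   vertex 2.9 0.1 2.3
   vertex 5.0 1.7 3.2
   vertex 1.5 0.9 4.1
  endloop
 endfacet
 facet normal -0.677 -0.705 -0.213
  outer loop
   vertex 2.9 0.1 2.3
   vertex 1.5 0.9 4.1
   vertex 2.0 1.6 0.2
  endloop
 endfacet
 facet normal 0.628 -0.480 -0.612
  outer loop
   vertex 2.9 0.1 2.3
   vertex 2.0 1.6 0.2
   vertex 5.0 1.7 3.2
  endloop
 endfacet
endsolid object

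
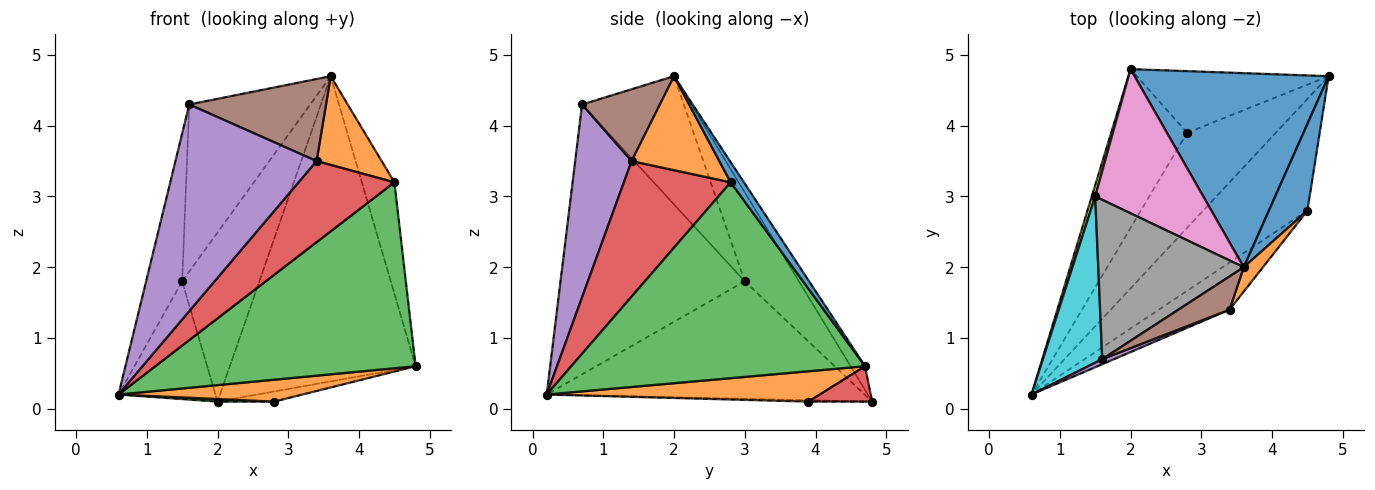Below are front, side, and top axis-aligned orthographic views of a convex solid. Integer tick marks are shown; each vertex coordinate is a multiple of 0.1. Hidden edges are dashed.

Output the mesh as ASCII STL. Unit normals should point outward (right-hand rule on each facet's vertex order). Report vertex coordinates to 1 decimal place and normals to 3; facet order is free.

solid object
 facet normal -0.066 0.842 0.535
  outer loop
   vertex 3.6 2.0 4.7
   vertex 4.8 4.7 0.6
   vertex 2.0 4.8 0.1
  endloop
 endfacet
 facet normal 0.316 -0.213 -0.924
  outer loop
   vertex 2.8 3.9 0.1
   vertex 4.8 4.7 0.6
   vertex 0.6 0.2 0.2
  endloop
 endfacet
 facet normal -0.018 -0.016 -1.000
  outer loop
   vertex 2.8 3.9 0.1
   vertex 0.6 0.2 0.2
   vertex 2.0 4.8 0.1
  endloop
 endfacet
 facet normal 0.179 0.159 -0.971
  outer loop
   vertex 2.8 3.9 0.1
   vertex 2.0 4.8 0.1
   vertex 4.8 4.7 0.6
  endloop
 endfacet
 facet normal 0.371 -0.928 0.023
  outer loop
   vertex 3.4 1.4 3.5
   vertex 1.6 0.7 4.3
   vertex 0.6 0.2 0.2
  endloop
 endfacet
 facet normal 0.466 -0.820 0.332
  outer loop
   vertex 3.4 1.4 3.5
   vertex 3.6 2.0 4.7
   vertex 1.6 0.7 4.3
  endloop
 endfacet
 facet normal -0.471 0.671 0.572
  outer loop
   vertex 1.5 3.0 1.8
   vertex 3.6 2.0 4.7
   vertex 2.0 4.8 0.1
  endloop
 endfacet
 facet normal -0.520 0.618 0.590
  outer loop
   vertex 1.5 3.0 1.8
   vertex 1.6 0.7 4.3
   vertex 3.6 2.0 4.7
  endloop
 endfacet
 facet normal -0.956 0.292 0.028
  outer loop
   vertex 1.5 3.0 1.8
   vertex 2.0 4.8 0.1
   vertex 0.6 0.2 0.2
  endloop
 endfacet
 facet normal -0.959 0.188 0.211
  outer loop
   vertex 1.5 3.0 1.8
   vertex 0.6 0.2 0.2
   vertex 1.6 0.7 4.3
  endloop
 endfacet
 facet normal 0.306 0.751 0.584
  outer loop
   vertex 4.5 2.8 3.2
   vertex 4.8 4.7 0.6
   vertex 3.6 2.0 4.7
  endloop
 endfacet
 facet normal 0.793 -0.588 0.162
  outer loop
   vertex 4.5 2.8 3.2
   vertex 3.6 2.0 4.7
   vertex 3.4 1.4 3.5
  endloop
 endfacet
 facet normal 0.695 -0.616 -0.370
  outer loop
   vertex 4.5 2.8 3.2
   vertex 0.6 0.2 0.2
   vertex 4.8 4.7 0.6
  endloop
 endfacet
 facet normal 0.694 -0.623 -0.362
  outer loop
   vertex 4.5 2.8 3.2
   vertex 3.4 1.4 3.5
   vertex 0.6 0.2 0.2
  endloop
 endfacet
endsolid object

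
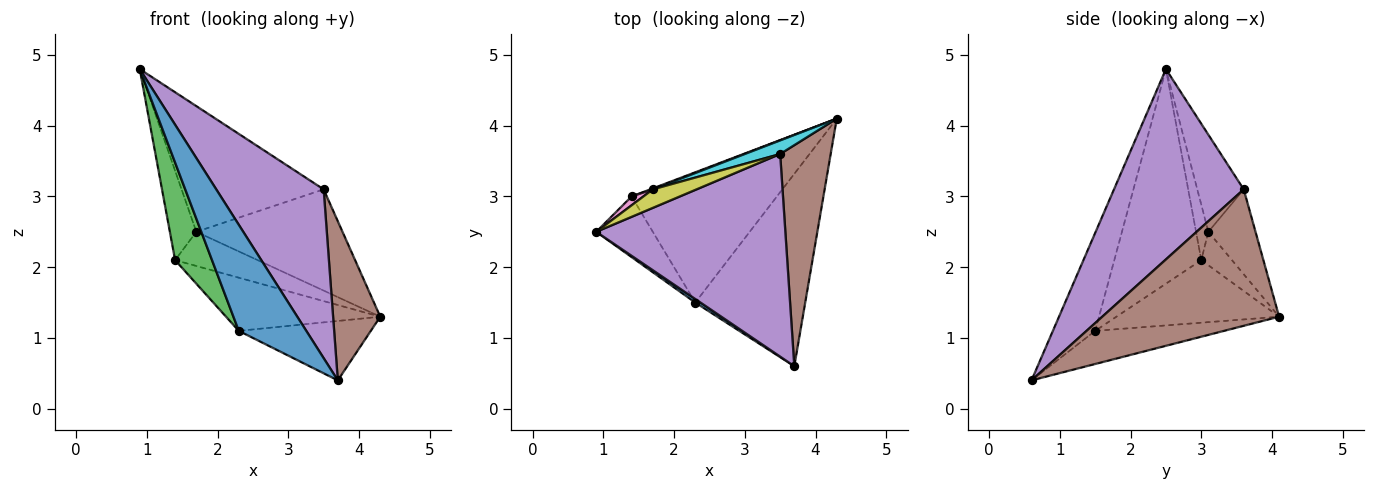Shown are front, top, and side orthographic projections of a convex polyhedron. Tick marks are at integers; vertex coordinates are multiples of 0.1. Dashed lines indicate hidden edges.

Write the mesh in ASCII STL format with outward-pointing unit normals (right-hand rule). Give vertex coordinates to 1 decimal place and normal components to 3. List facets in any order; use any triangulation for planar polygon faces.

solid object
 facet normal -0.531 -0.847 0.028
  outer loop
   vertex 2.3 1.5 1.1
   vertex 3.7 0.6 0.4
   vertex 0.9 2.5 4.8
  endloop
 endfacet
 facet normal -0.277 0.284 -0.918
  outer loop
   vertex 2.3 1.5 1.1
   vertex 4.3 4.1 1.3
   vertex 3.7 0.6 0.4
  endloop
 endfacet
 facet normal -0.895 -0.379 -0.236
  outer loop
   vertex 1.4 3.0 2.1
   vertex 2.3 1.5 1.1
   vertex 0.9 2.5 4.8
  endloop
 endfacet
 facet normal -0.370 0.351 -0.860
  outer loop
   vertex 1.4 3.0 2.1
   vertex 4.3 4.1 1.3
   vertex 2.3 1.5 1.1
  endloop
 endfacet
 facet normal 0.612 -0.506 0.608
  outer loop
   vertex 3.5 3.6 3.1
   vertex 0.9 2.5 4.8
   vertex 3.7 0.6 0.4
  endloop
 endfacet
 facet normal 0.910 -0.243 0.337
  outer loop
   vertex 3.5 3.6 3.1
   vertex 3.7 0.6 0.4
   vertex 4.3 4.1 1.3
  endloop
 endfacet
 facet normal -0.420 0.903 0.089
  outer loop
   vertex 1.7 3.1 2.5
   vertex 1.4 3.0 2.1
   vertex 0.9 2.5 4.8
  endloop
 endfacet
 facet normal -0.348 0.937 0.027
  outer loop
   vertex 1.7 3.1 2.5
   vertex 4.3 4.1 1.3
   vertex 1.4 3.0 2.1
  endloop
 endfacet
 facet normal -0.308 0.941 0.139
  outer loop
   vertex 1.7 3.1 2.5
   vertex 0.9 2.5 4.8
   vertex 3.5 3.6 3.1
  endloop
 endfacet
 facet normal -0.305 0.944 0.127
  outer loop
   vertex 1.7 3.1 2.5
   vertex 3.5 3.6 3.1
   vertex 4.3 4.1 1.3
  endloop
 endfacet
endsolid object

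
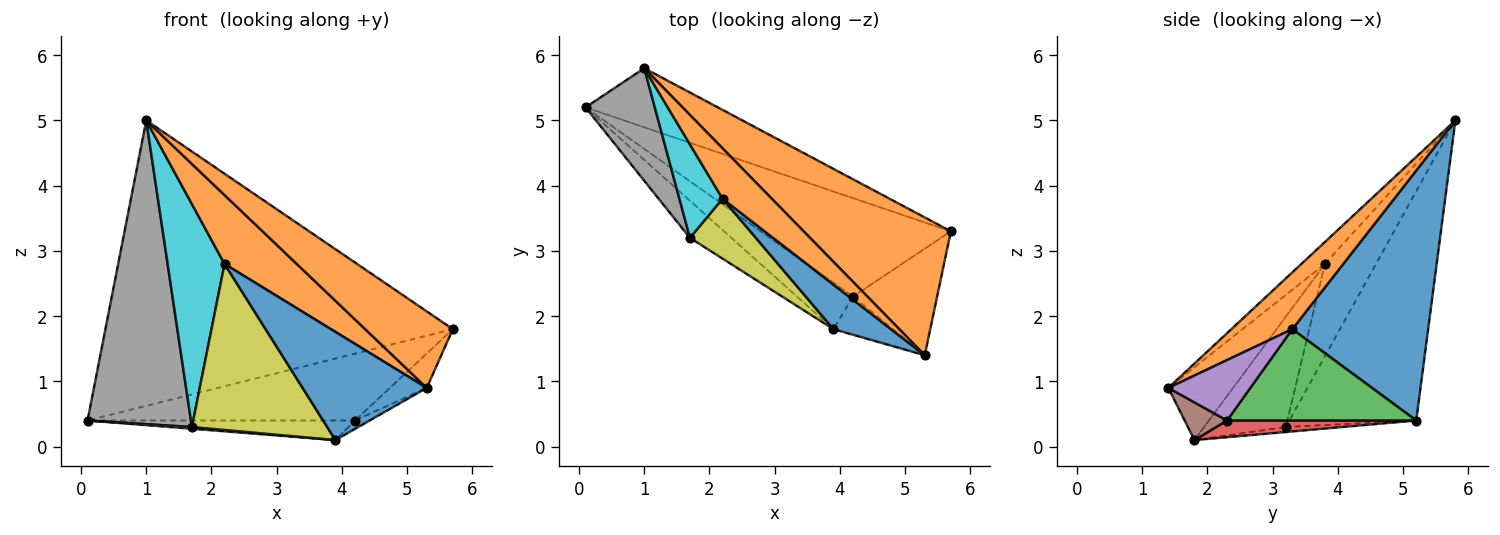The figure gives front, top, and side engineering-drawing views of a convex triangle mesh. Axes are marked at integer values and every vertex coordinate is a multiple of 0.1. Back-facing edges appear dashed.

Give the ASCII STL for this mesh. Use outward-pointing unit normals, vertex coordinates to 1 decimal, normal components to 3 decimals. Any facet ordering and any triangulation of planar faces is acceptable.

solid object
 facet normal 0.358 0.915 -0.189
  outer loop
   vertex 1.0 5.8 5.0
   vertex 5.7 3.3 1.8
   vertex 0.1 5.2 0.4
  endloop
 endfacet
 facet normal 0.320 -0.460 0.829
  outer loop
   vertex 5.3 1.4 0.9
   vertex 5.7 3.3 1.8
   vertex 1.0 5.8 5.0
  endloop
 endfacet
 facet normal 0.369 0.522 -0.769
  outer loop
   vertex 4.2 2.3 0.4
   vertex 0.1 5.2 0.4
   vertex 5.7 3.3 1.8
  endloop
 endfacet
 facet normal 0.265 0.374 -0.889
  outer loop
   vertex 4.2 2.3 0.4
   vertex 3.9 1.8 0.1
   vertex 0.1 5.2 0.4
  endloop
 endfacet
 facet normal 0.564 0.253 -0.786
  outer loop
   vertex 4.2 2.3 0.4
   vertex 5.7 3.3 1.8
   vertex 5.3 1.4 0.9
  endloop
 endfacet
 facet normal 0.527 0.182 -0.830
  outer loop
   vertex 4.2 2.3 0.4
   vertex 5.3 1.4 0.9
   vertex 3.9 1.8 0.1
  endloop
 endfacet
 facet normal -0.119 -0.046 -0.992
  outer loop
   vertex 1.7 3.2 0.3
   vertex 0.1 5.2 0.4
   vertex 3.9 1.8 0.1
  endloop
 endfacet
 facet normal -0.755 -0.615 0.228
  outer loop
   vertex 1.7 3.2 0.3
   vertex 1.0 5.8 5.0
   vertex 0.1 5.2 0.4
  endloop
 endfacet
 facet normal -0.494 -0.818 0.295
  outer loop
   vertex 2.2 3.8 2.8
   vertex 1.7 3.2 0.3
   vertex 3.9 1.8 0.1
  endloop
 endfacet
 facet normal -0.638 -0.710 0.298
  outer loop
   vertex 2.2 3.8 2.8
   vertex 1.0 5.8 5.0
   vertex 1.7 3.2 0.3
  endloop
 endfacet
 facet normal -0.434 -0.833 0.343
  outer loop
   vertex 2.2 3.8 2.8
   vertex 3.9 1.8 0.1
   vertex 5.3 1.4 0.9
  endloop
 endfacet
 facet normal -0.254 -0.781 0.571
  outer loop
   vertex 2.2 3.8 2.8
   vertex 5.3 1.4 0.9
   vertex 1.0 5.8 5.0
  endloop
 endfacet
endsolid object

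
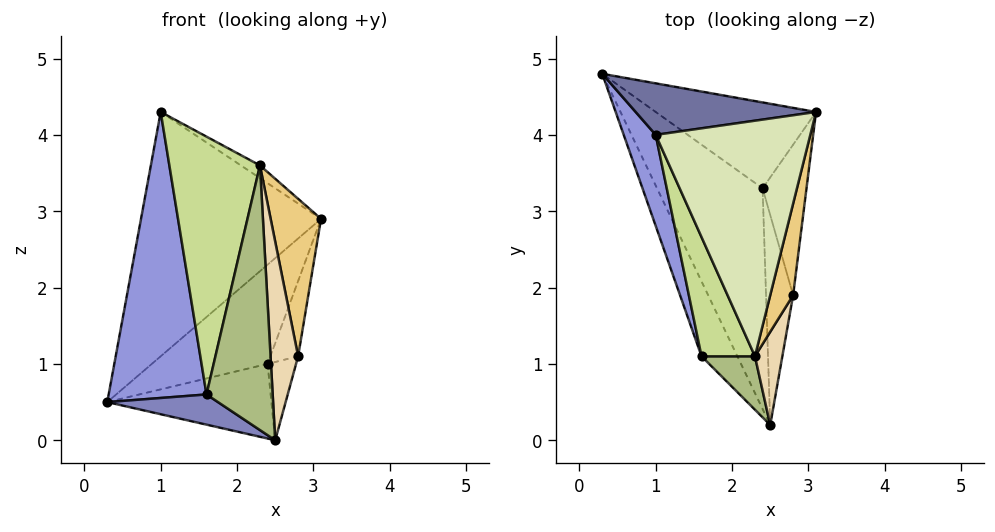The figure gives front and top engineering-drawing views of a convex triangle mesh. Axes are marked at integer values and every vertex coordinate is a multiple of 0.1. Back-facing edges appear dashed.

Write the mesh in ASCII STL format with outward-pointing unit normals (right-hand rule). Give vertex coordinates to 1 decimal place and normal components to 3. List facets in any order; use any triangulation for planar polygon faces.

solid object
 facet normal -0.002 0.978 0.206
  outer loop
   vertex 1.0 4.0 4.3
   vertex 3.1 4.3 2.9
   vertex 0.3 4.8 0.5
  endloop
 endfacet
 facet normal -0.704 -0.265 -0.659
  outer loop
   vertex 1.6 1.1 0.6
   vertex 0.3 4.8 0.5
   vertex 2.5 0.2 0.0
  endloop
 endfacet
 facet normal -0.939 -0.327 0.104
  outer loop
   vertex 1.6 1.1 0.6
   vertex 1.0 4.0 4.3
   vertex 0.3 4.8 0.5
  endloop
 endfacet
 facet normal 0.571 0.621 -0.537
  outer loop
   vertex 2.4 3.3 1.0
   vertex 0.3 4.8 0.5
   vertex 3.1 4.3 2.9
  endloop
 endfacet
 facet normal 0.414 0.292 -0.862
  outer loop
   vertex 2.4 3.3 1.0
   vertex 2.5 0.2 0.0
   vertex 0.3 4.8 0.5
  endloop
 endfacet
 facet normal -0.647 -0.748 0.151
  outer loop
   vertex 2.3 1.1 3.6
   vertex 1.6 1.1 0.6
   vertex 2.5 0.2 0.0
  endloop
 endfacet
 facet normal -0.874 -0.441 0.204
  outer loop
   vertex 2.3 1.1 3.6
   vertex 1.0 4.0 4.3
   vertex 1.6 1.1 0.6
  endloop
 endfacet
 facet normal 0.550 0.045 0.834
  outer loop
   vertex 2.3 1.1 3.6
   vertex 3.1 4.3 2.9
   vertex 1.0 4.0 4.3
  endloop
 endfacet
 facet normal 0.873 0.218 -0.436
  outer loop
   vertex 2.8 1.9 1.1
   vertex 2.4 3.3 1.0
   vertex 3.1 4.3 2.9
  endloop
 endfacet
 facet normal 0.824 0.198 -0.530
  outer loop
   vertex 2.8 1.9 1.1
   vertex 2.5 0.2 0.0
   vertex 2.4 3.3 1.0
  endloop
 endfacet
 facet normal 0.969 -0.215 0.125
  outer loop
   vertex 2.8 1.9 1.1
   vertex 3.1 4.3 2.9
   vertex 2.3 1.1 3.6
  endloop
 endfacet
 facet normal 0.963 -0.244 0.115
  outer loop
   vertex 2.8 1.9 1.1
   vertex 2.3 1.1 3.6
   vertex 2.5 0.2 0.0
  endloop
 endfacet
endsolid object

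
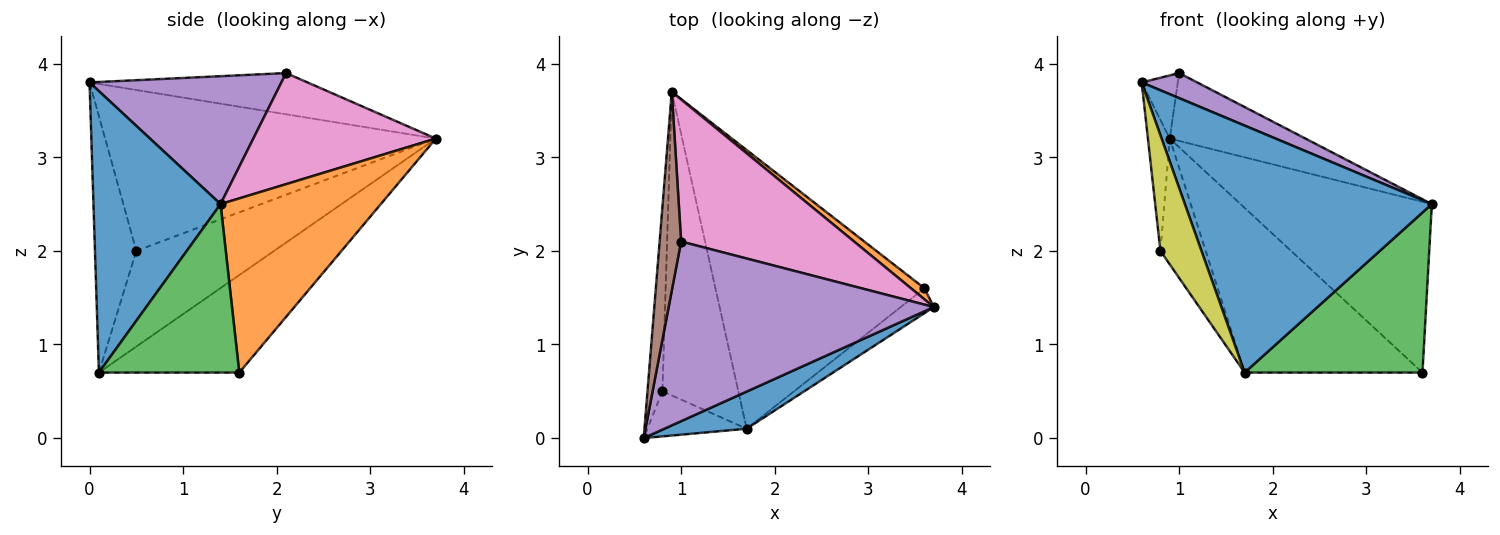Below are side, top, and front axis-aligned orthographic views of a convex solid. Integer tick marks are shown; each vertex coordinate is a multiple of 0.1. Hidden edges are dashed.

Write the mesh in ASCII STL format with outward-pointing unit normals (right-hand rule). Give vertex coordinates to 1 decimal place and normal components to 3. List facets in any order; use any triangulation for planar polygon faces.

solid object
 facet normal 0.454 -0.881 0.133
  outer loop
   vertex 1.7 0.1 0.7
   vertex 3.7 1.4 2.5
   vertex 0.6 0.0 3.8
  endloop
 endfacet
 facet normal 0.641 0.766 0.049
  outer loop
   vertex 3.6 1.6 0.7
   vertex 0.9 3.7 3.2
   vertex 3.7 1.4 2.5
  endloop
 endfacet
 facet normal 0.615 -0.779 -0.121
  outer loop
   vertex 3.6 1.6 0.7
   vertex 3.7 1.4 2.5
   vertex 1.7 0.1 0.7
  endloop
 endfacet
 facet normal -0.373 0.472 -0.799
  outer loop
   vertex 3.6 1.6 0.7
   vertex 1.7 0.1 0.7
   vertex 0.9 3.7 3.2
  endloop
 endfacet
 facet normal 0.431 -0.125 0.894
  outer loop
   vertex 1.0 2.1 3.9
   vertex 0.6 0.0 3.8
   vertex 3.7 1.4 2.5
  endloop
 endfacet
 facet normal -0.877 0.145 0.457
  outer loop
   vertex 1.0 2.1 3.9
   vertex 0.9 3.7 3.2
   vertex 0.6 0.0 3.8
  endloop
 endfacet
 facet normal 0.501 0.373 0.781
  outer loop
   vertex 1.0 2.1 3.9
   vertex 3.7 1.4 2.5
   vertex 0.9 3.7 3.2
  endloop
 endfacet
 facet normal -0.994 0.066 -0.092
  outer loop
   vertex 0.8 0.5 2.0
   vertex 0.6 0.0 3.8
   vertex 0.9 3.7 3.2
  endloop
 endfacet
 facet normal -0.684 -0.679 -0.265
  outer loop
   vertex 0.8 0.5 2.0
   vertex 1.7 0.1 0.7
   vertex 0.6 0.0 3.8
  endloop
 endfacet
 facet normal -0.759 0.249 -0.602
  outer loop
   vertex 0.8 0.5 2.0
   vertex 0.9 3.7 3.2
   vertex 1.7 0.1 0.7
  endloop
 endfacet
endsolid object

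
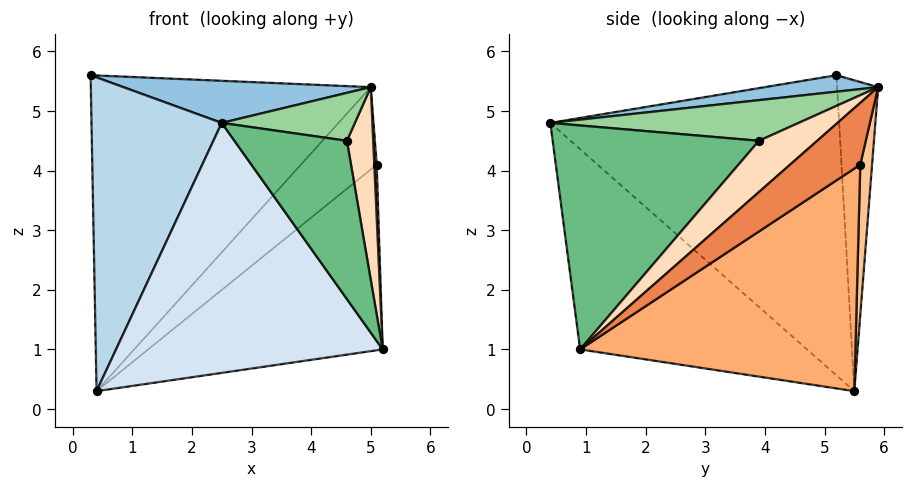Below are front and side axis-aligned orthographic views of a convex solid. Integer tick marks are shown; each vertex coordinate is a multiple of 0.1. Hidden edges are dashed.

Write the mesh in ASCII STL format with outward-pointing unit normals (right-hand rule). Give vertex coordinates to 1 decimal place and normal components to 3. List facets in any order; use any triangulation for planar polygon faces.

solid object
 facet normal -0.145 0.988 0.053
  outer loop
   vertex 0.4 5.5 0.3
   vertex 0.3 5.2 5.6
   vertex 5.0 5.9 5.4
  endloop
 endfacet
 facet normal 0.062 -0.136 0.989
  outer loop
   vertex 2.5 0.4 4.8
   vertex 5.0 5.9 5.4
   vertex 0.3 5.2 5.6
  endloop
 endfacet
 facet normal -0.911 -0.411 -0.040
  outer loop
   vertex 2.5 0.4 4.8
   vertex 0.3 5.2 5.6
   vertex 0.4 5.5 0.3
  endloop
 endfacet
 facet normal -0.565 -0.664 -0.489
  outer loop
   vertex 2.5 0.4 4.8
   vertex 0.4 5.5 0.3
   vertex 5.2 0.9 1.0
  endloop
 endfacet
 facet normal 0.996 -0.035 0.085
  outer loop
   vertex 5.1 5.6 4.1
   vertex 5.0 5.9 5.4
   vertex 5.2 0.9 1.0
  endloop
 endfacet
 facet normal 0.550 0.468 -0.692
  outer loop
   vertex 5.1 5.6 4.1
   vertex 5.2 0.9 1.0
   vertex 0.4 5.5 0.3
  endloop
 endfacet
 facet normal 0.150 0.966 -0.211
  outer loop
   vertex 5.1 5.6 4.1
   vertex 0.4 5.5 0.3
   vertex 5.0 5.9 5.4
  endloop
 endfacet
 facet normal 0.812 -0.367 0.453
  outer loop
   vertex 4.6 3.9 4.5
   vertex 5.2 0.9 1.0
   vertex 5.0 5.9 5.4
  endloop
 endfacet
 facet normal 0.766 -0.418 0.489
  outer loop
   vertex 4.6 3.9 4.5
   vertex 2.5 0.4 4.8
   vertex 5.2 0.9 1.0
  endloop
 endfacet
 facet normal 0.736 -0.395 0.550
  outer loop
   vertex 4.6 3.9 4.5
   vertex 5.0 5.9 5.4
   vertex 2.5 0.4 4.8
  endloop
 endfacet
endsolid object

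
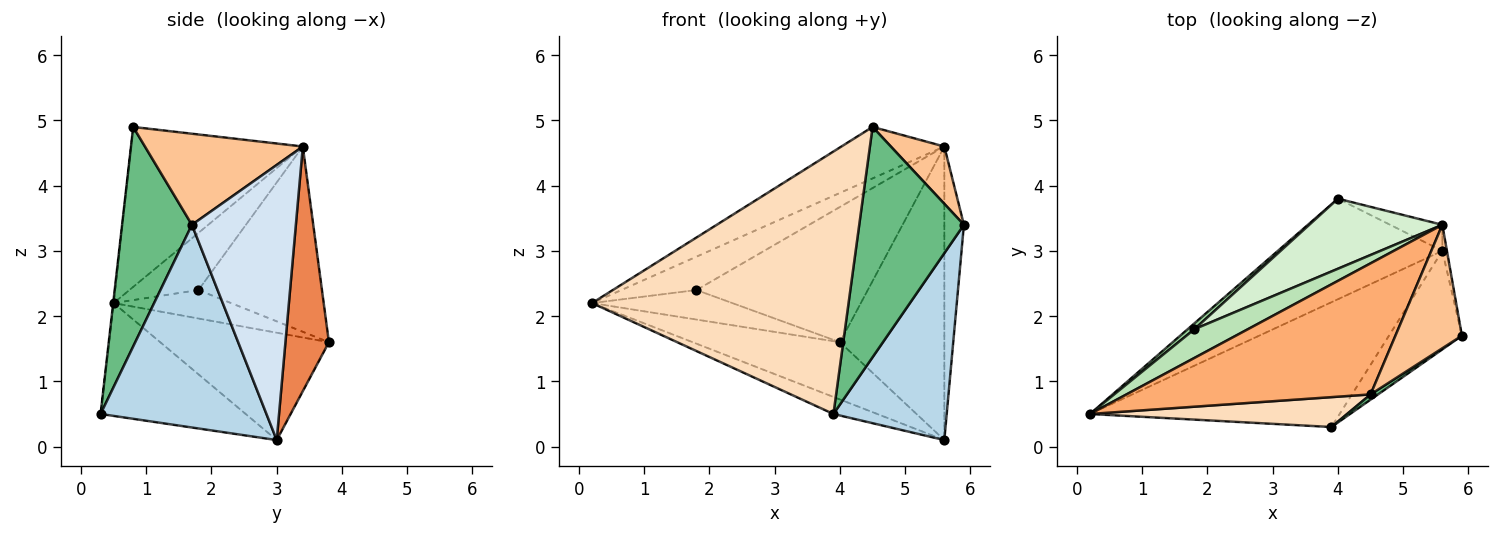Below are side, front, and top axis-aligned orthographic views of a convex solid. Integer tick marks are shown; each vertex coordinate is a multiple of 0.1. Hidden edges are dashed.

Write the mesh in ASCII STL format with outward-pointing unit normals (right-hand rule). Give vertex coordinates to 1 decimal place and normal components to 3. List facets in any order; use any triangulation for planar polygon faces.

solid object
 facet normal -0.493 0.431 -0.756
  outer loop
   vertex 5.6 3.0 0.1
   vertex 0.2 0.5 2.2
   vertex 4.0 3.8 1.6
  endloop
 endfacet
 facet normal -0.409 0.123 -0.904
  outer loop
   vertex 5.6 3.0 0.1
   vertex 3.9 0.3 0.5
   vertex 0.2 0.5 2.2
  endloop
 endfacet
 facet normal 0.792 -0.541 -0.285
  outer loop
   vertex 5.6 3.0 0.1
   vertex 5.9 1.7 3.4
   vertex 3.9 0.3 0.5
  endloop
 endfacet
 facet normal 0.983 0.185 -0.016
  outer loop
   vertex 5.6 3.0 0.1
   vertex 5.6 3.4 4.6
   vertex 5.9 1.7 3.4
  endloop
 endfacet
 facet normal 0.383 0.920 -0.082
  outer loop
   vertex 5.6 3.0 0.1
   vertex 4.0 3.8 1.6
   vertex 5.6 3.4 4.6
  endloop
 endfacet
 facet normal -0.521 0.312 0.795
  outer loop
   vertex 4.5 0.8 4.9
   vertex 5.6 3.4 4.6
   vertex 0.2 0.5 2.2
  endloop
 endfacet
 facet normal 0.779 -0.264 0.569
  outer loop
   vertex 4.5 0.8 4.9
   vertex 5.9 1.7 3.4
   vertex 5.6 3.4 4.6
  endloop
 endfacet
 facet normal -0.002 -0.994 0.113
  outer loop
   vertex 4.5 0.8 4.9
   vertex 0.2 0.5 2.2
   vertex 3.9 0.3 0.5
  endloop
 endfacet
 facet normal 0.555 -0.832 0.019
  outer loop
   vertex 4.5 0.8 4.9
   vertex 3.9 0.3 0.5
   vertex 5.9 1.7 3.4
  endloop
 endfacet
 facet normal -0.635 0.758 0.150
  outer loop
   vertex 1.8 1.8 2.4
   vertex 4.0 3.8 1.6
   vertex 0.2 0.5 2.2
  endloop
 endfacet
 facet normal -0.572 0.621 0.536
  outer loop
   vertex 1.8 1.8 2.4
   vertex 0.2 0.5 2.2
   vertex 5.6 3.4 4.6
  endloop
 endfacet
 facet normal -0.539 0.748 0.387
  outer loop
   vertex 1.8 1.8 2.4
   vertex 5.6 3.4 4.6
   vertex 4.0 3.8 1.6
  endloop
 endfacet
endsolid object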